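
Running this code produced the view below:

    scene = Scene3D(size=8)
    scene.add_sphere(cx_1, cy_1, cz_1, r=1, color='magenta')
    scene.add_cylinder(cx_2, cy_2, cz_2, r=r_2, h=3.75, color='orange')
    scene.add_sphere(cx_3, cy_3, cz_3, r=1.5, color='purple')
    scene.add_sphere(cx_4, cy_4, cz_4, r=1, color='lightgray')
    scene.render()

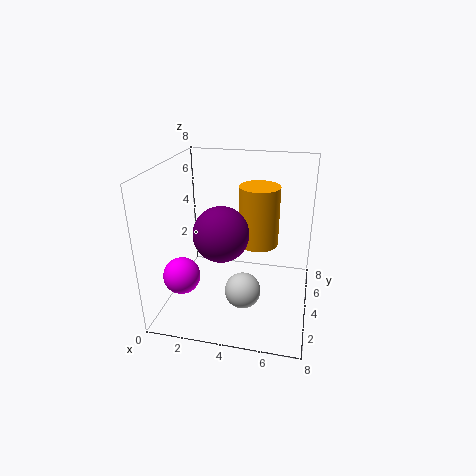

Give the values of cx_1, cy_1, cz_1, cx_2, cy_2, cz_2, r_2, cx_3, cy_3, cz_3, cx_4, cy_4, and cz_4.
cx_1 = 1.25
cy_1 = 2.25
cz_1 = 2.25
cx_2 = 4.75
cy_2 = 6.5
cz_2 = 2.5
r_2 = 1.25
cx_3 = 3.25
cy_3 = 3.25
cz_3 = 4.5
cx_4 = 4.5
cy_4 = 3
cz_4 = 1.25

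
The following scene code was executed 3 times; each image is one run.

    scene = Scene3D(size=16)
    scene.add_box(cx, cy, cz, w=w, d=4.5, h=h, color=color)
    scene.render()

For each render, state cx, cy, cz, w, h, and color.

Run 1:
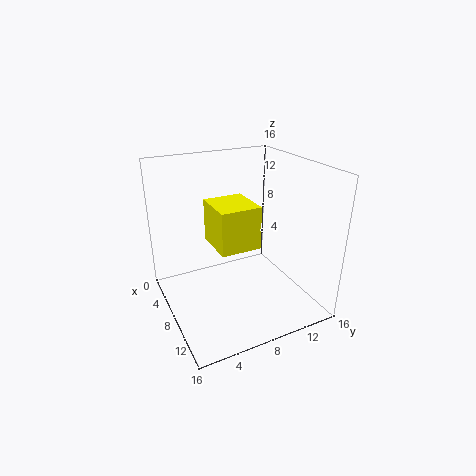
cx = 5, cy = 5.25, cz = 7.25, w = 5, h = 4.75, color = 'yellow'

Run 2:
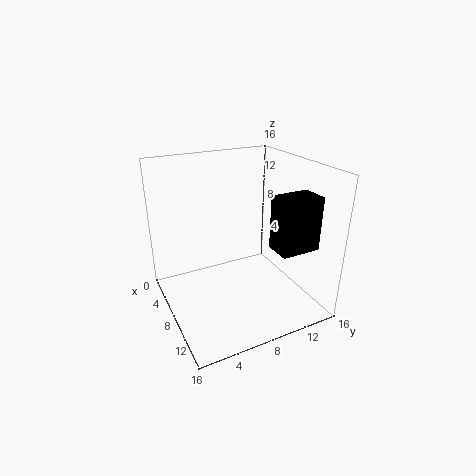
cx = 9.75, cy = 11, cz = 7, w = 3, h = 6, color = 'black'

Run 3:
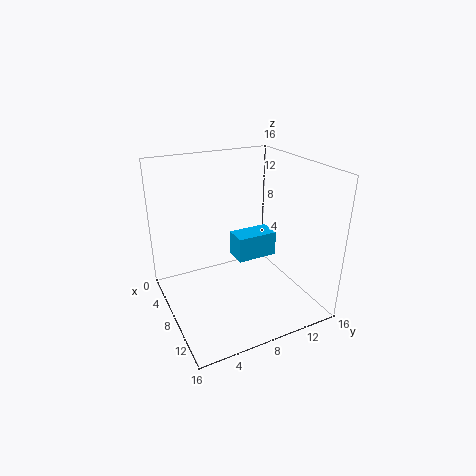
cx = 7, cy = 7.5, cz = 5.75, w = 2.5, h = 2.75, color = 'deepskyblue'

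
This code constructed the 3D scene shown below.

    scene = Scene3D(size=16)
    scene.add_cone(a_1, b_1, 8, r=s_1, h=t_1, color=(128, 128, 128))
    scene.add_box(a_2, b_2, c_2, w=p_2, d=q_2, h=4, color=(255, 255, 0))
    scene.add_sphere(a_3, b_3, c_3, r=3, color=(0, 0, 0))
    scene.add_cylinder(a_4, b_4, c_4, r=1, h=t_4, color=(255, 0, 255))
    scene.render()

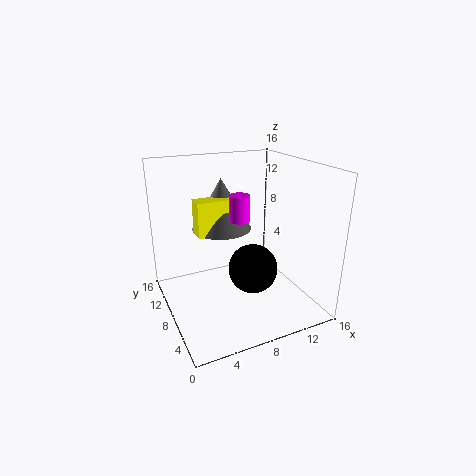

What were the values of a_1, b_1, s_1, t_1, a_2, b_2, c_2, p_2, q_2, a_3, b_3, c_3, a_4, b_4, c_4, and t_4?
a_1 = 7.5; b_1 = 11.5; s_1 = 3.5; t_1 = 6; a_2 = 4; b_2 = 9.5; c_2 = 8; p_2 = 4; q_2 = 2; a_3 = 10.5; b_3 = 9; c_3 = 3; a_4 = 6.5; b_4 = 4.5; c_4 = 11.5; t_4 = 2.5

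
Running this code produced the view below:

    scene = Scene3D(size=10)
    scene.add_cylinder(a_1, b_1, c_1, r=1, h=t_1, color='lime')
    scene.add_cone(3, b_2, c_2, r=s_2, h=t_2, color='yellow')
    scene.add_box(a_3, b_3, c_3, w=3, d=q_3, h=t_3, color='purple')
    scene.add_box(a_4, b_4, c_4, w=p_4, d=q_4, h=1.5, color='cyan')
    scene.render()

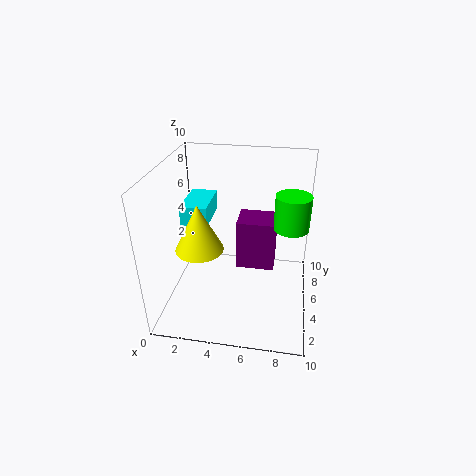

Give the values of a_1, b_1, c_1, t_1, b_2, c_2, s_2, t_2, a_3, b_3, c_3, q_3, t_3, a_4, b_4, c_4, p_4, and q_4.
a_1 = 8.5
b_1 = 2.5
c_1 = 7.5
t_1 = 2
b_2 = 2.5
c_2 = 5.5
s_2 = 1.5
t_2 = 3
a_3 = 4.5
b_3 = 7
c_3 = 1
q_3 = 2.5
t_3 = 4
a_4 = 0.5
b_4 = 6
c_4 = 5
p_4 = 2
q_4 = 3.5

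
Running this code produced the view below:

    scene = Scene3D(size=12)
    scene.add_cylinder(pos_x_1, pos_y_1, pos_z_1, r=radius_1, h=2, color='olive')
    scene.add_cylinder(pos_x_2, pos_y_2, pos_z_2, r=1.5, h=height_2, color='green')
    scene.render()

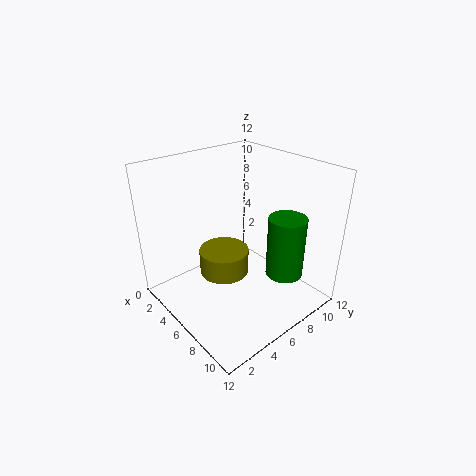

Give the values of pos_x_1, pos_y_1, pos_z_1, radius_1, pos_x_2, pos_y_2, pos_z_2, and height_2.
pos_x_1 = 6
pos_y_1 = 4.5
pos_z_1 = 3.5
radius_1 = 2
pos_x_2 = 9.5
pos_y_2 = 8
pos_z_2 = 3.5
height_2 = 5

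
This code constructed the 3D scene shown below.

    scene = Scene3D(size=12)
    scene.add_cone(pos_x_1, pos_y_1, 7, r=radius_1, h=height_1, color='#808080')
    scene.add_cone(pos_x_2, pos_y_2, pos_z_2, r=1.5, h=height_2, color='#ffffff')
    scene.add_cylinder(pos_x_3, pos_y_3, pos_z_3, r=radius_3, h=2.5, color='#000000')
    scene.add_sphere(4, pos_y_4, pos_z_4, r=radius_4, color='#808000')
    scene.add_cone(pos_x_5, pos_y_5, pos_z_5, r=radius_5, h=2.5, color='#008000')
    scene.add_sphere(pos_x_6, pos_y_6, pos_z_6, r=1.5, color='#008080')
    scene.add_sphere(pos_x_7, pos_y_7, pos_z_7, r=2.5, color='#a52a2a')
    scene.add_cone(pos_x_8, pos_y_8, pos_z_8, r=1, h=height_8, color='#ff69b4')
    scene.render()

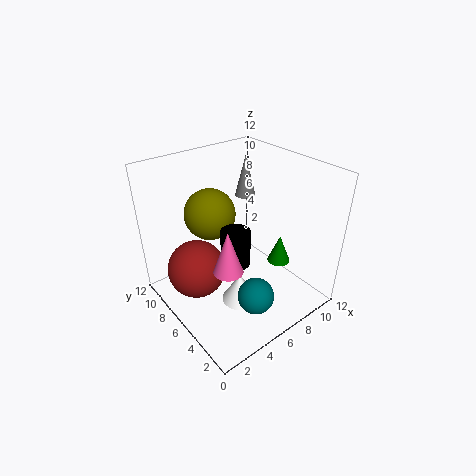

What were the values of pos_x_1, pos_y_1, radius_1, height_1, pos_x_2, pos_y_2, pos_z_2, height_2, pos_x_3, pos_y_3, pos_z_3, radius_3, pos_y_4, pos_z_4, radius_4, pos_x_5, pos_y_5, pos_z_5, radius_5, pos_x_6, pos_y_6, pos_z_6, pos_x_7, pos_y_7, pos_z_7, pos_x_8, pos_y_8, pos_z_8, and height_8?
pos_x_1 = 10.5, pos_y_1 = 10.5, radius_1 = 1, height_1 = 4, pos_x_2 = 5, pos_y_2 = 4.5, pos_z_2 = 1, height_2 = 2.5, pos_x_3 = 3, pos_y_3 = 2.5, pos_z_3 = 7, radius_3 = 1, pos_y_4 = 7, pos_z_4 = 8.5, radius_4 = 2, pos_x_5 = 9.5, pos_y_5 = 4.5, pos_z_5 = 3, radius_5 = 1, pos_x_6 = 5.5, pos_y_6 = 3, pos_z_6 = 2, pos_x_7 = 3, pos_y_7 = 8, pos_z_7 = 3, pos_x_8 = 2, pos_y_8 = 2, pos_z_8 = 7, height_8 = 3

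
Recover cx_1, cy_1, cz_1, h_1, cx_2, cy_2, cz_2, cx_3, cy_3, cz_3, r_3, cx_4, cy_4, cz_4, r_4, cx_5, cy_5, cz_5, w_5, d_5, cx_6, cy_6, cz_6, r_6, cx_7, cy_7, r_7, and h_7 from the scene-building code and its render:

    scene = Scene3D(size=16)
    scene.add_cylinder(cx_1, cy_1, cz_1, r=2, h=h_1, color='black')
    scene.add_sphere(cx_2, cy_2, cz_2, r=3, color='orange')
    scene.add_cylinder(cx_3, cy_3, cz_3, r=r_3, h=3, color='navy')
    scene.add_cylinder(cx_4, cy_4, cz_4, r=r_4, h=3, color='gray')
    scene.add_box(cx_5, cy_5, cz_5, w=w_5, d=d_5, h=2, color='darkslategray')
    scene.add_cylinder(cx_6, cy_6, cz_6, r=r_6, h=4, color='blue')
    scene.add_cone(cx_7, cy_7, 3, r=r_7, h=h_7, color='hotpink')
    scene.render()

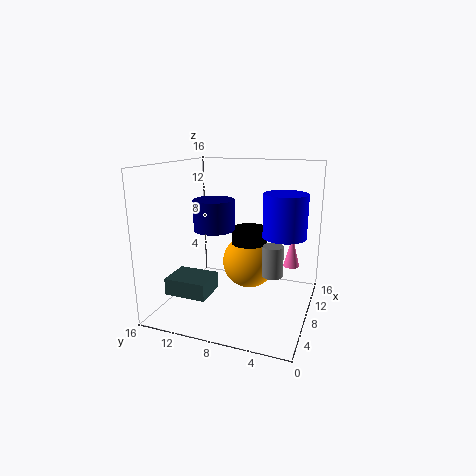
cx_1 = 9, cy_1 = 7, cz_1 = 5, h_1 = 4, cx_2 = 9, cy_2 = 7, cz_2 = 5, cx_3 = 4, cy_3 = 9, cz_3 = 10, r_3 = 2, cx_4 = 4, cy_4 = 3, cz_4 = 6, r_4 = 1, cx_5 = 5, cy_5 = 11, cz_5 = 1, w_5 = 4, d_5 = 5, cx_6 = 4, cy_6 = 2, cz_6 = 10, r_6 = 2, cx_7 = 14, cy_7 = 3, r_7 = 1, h_7 = 4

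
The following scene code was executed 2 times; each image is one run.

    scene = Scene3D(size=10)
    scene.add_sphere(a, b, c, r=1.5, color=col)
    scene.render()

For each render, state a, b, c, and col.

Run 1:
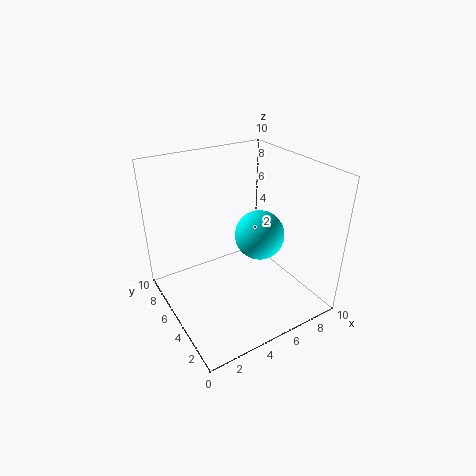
a = 5; b = 2.5; c = 6.5; col = 'cyan'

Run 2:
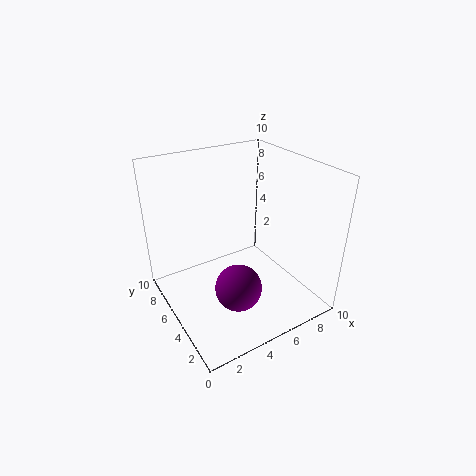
a = 3.5; b = 2.5; c = 3; col = 'purple'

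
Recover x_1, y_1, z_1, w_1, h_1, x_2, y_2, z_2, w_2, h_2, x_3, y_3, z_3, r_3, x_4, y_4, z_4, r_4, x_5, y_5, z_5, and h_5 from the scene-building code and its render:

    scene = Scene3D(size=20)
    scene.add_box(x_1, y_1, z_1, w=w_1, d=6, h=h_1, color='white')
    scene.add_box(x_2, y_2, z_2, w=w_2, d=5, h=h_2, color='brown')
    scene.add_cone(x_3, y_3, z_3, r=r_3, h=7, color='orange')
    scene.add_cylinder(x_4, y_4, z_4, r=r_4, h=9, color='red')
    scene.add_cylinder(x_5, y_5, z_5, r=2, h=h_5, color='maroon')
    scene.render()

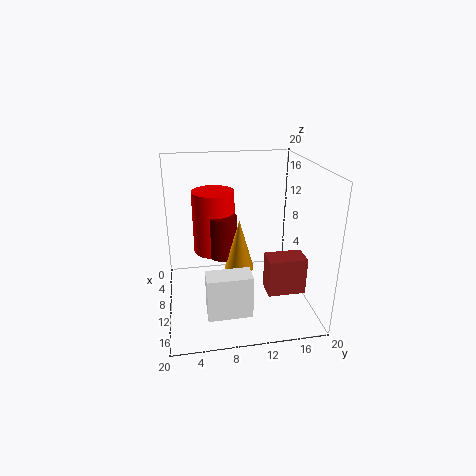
x_1 = 13
y_1 = 5
z_1 = 1
w_1 = 3
h_1 = 6
x_2 = 13
y_2 = 13
z_2 = 4
w_2 = 3
h_2 = 5
x_3 = 11
y_3 = 10
z_3 = 6
r_3 = 2
x_4 = 7
y_4 = 7
z_4 = 7
r_4 = 3
x_5 = 9
y_5 = 8
z_5 = 7
h_5 = 6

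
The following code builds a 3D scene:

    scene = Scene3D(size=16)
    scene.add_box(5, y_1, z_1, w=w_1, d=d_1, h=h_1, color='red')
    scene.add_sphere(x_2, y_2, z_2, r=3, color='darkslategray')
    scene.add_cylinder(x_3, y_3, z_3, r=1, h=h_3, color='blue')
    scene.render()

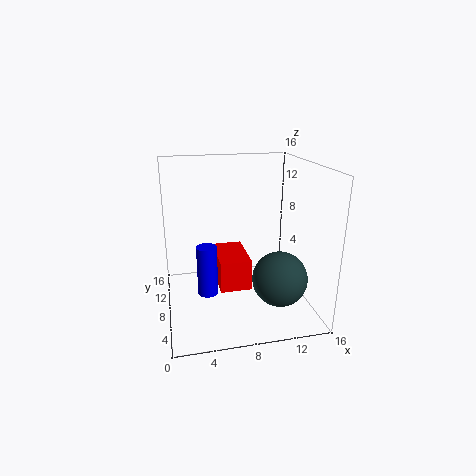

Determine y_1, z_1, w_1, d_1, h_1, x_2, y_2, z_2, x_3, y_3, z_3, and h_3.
y_1 = 2, z_1 = 5, w_1 = 3, d_1 = 5, h_1 = 3, x_2 = 12, y_2 = 5, z_2 = 4, x_3 = 4, y_3 = 4, z_3 = 4, h_3 = 5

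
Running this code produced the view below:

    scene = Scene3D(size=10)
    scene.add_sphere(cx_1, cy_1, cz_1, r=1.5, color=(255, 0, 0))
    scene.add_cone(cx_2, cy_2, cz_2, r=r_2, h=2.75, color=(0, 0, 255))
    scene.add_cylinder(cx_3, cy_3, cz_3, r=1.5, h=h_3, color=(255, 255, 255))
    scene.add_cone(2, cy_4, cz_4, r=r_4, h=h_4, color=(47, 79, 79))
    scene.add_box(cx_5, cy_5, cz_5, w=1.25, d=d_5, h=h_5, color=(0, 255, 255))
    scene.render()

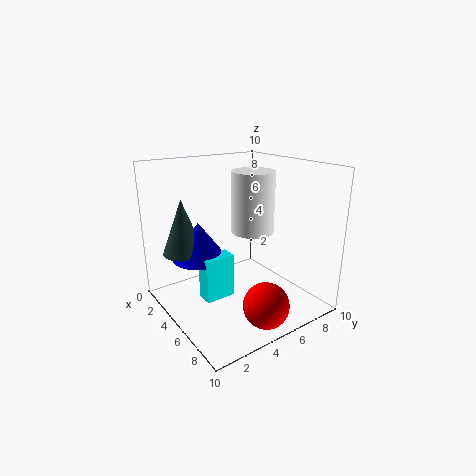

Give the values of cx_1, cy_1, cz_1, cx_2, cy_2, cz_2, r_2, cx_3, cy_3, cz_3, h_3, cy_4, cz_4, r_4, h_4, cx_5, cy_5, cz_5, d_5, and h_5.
cx_1 = 8.5
cy_1 = 4.75
cz_1 = 1.5
cx_2 = 2.5
cy_2 = 3.25
cz_2 = 3
r_2 = 2
cx_3 = 5
cy_3 = 6.25
cz_3 = 5.25
h_3 = 4.25
cy_4 = 2.25
cz_4 = 3.5
r_4 = 1.5
h_4 = 4
cx_5 = 3.25
cy_5 = 2.75
cz_5 = 0.25
d_5 = 2.25
h_5 = 3.25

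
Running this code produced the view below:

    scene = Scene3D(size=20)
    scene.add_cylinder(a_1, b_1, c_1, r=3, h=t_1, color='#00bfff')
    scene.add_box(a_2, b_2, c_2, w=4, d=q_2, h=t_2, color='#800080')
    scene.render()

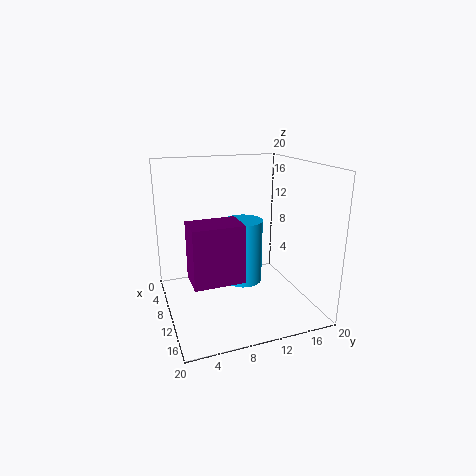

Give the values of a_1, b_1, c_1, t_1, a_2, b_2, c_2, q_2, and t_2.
a_1 = 5.5; b_1 = 12.5; c_1 = 1; t_1 = 10; a_2 = 14; b_2 = 2; c_2 = 7.5; q_2 = 6; t_2 = 7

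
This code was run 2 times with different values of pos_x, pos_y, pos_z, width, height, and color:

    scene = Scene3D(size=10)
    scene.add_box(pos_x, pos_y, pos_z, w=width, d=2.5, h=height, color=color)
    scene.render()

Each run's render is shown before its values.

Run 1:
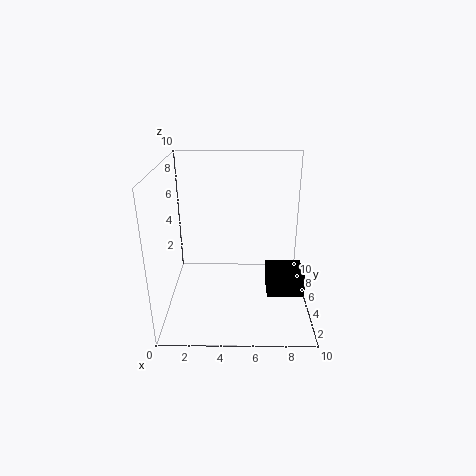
pos_x = 7, pos_y = 3, pos_z = 1.5, width = 2.5, height = 1.5, color = 'black'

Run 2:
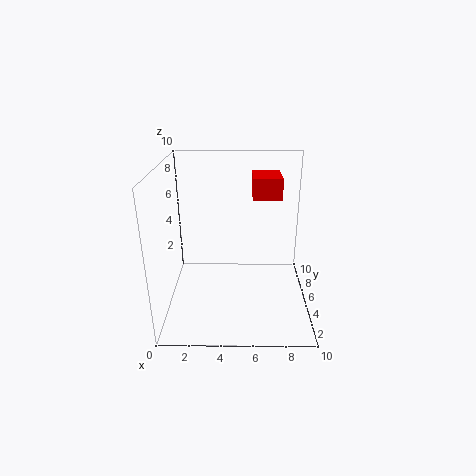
pos_x = 6, pos_y = 5.5, pos_z = 7.5, width = 2, height = 1.5, color = 'red'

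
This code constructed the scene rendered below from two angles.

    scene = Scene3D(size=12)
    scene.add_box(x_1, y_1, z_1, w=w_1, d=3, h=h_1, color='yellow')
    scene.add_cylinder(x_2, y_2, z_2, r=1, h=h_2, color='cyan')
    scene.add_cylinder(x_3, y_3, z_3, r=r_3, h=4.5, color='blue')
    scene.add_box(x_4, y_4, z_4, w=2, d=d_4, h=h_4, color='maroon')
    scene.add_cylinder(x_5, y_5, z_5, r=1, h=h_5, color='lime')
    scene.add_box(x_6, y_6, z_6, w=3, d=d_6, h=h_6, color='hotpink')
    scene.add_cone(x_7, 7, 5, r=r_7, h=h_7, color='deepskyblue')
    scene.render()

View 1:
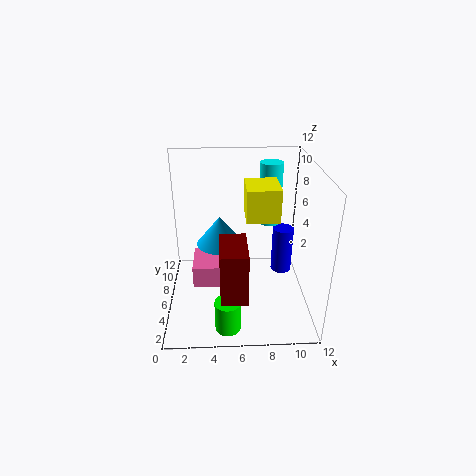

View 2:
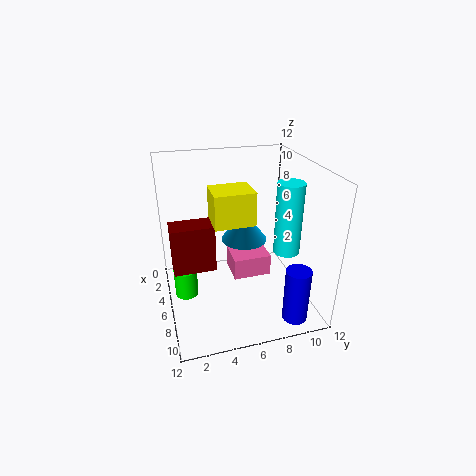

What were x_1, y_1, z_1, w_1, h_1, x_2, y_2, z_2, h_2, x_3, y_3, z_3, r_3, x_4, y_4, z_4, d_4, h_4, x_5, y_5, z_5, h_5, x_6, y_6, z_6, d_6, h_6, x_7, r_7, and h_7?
x_1 = 6.5
y_1 = 3.5
z_1 = 8.5
w_1 = 2.5
h_1 = 2.5
x_2 = 9
y_2 = 9
z_2 = 6
h_2 = 5.5
x_3 = 10.5
y_3 = 9.5
z_3 = 0.5
r_3 = 1
x_4 = 4.5
y_4 = 0.5
z_4 = 3.5
d_4 = 3.5
h_4 = 4
x_5 = 5
y_5 = 1.5
z_5 = 0.5
h_5 = 2.5
x_6 = 2
y_6 = 6
z_6 = 1
d_6 = 3.5
h_6 = 2
x_7 = 4.5
r_7 = 2
h_7 = 2.5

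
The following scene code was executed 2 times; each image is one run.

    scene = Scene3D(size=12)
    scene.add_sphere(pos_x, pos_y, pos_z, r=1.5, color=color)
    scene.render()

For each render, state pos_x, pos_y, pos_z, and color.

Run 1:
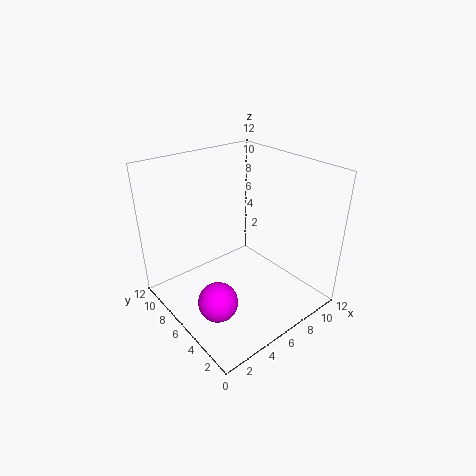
pos_x = 2
pos_y = 3.5
pos_z = 3
color = 'magenta'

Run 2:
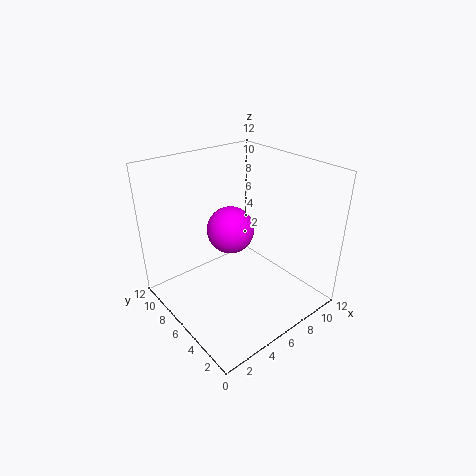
pos_x = 2.5
pos_y = 2.5
pos_z = 9.5
color = 'magenta'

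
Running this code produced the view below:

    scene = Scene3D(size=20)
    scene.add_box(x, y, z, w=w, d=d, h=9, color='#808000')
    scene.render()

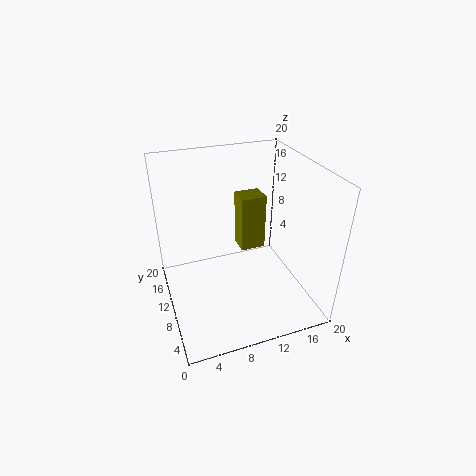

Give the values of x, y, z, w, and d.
x = 12.5, y = 15, z = 4, w = 4, d = 3.5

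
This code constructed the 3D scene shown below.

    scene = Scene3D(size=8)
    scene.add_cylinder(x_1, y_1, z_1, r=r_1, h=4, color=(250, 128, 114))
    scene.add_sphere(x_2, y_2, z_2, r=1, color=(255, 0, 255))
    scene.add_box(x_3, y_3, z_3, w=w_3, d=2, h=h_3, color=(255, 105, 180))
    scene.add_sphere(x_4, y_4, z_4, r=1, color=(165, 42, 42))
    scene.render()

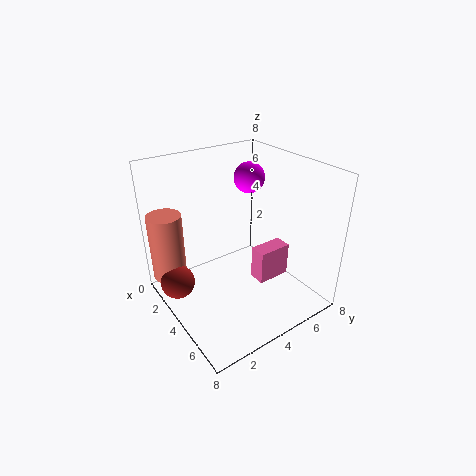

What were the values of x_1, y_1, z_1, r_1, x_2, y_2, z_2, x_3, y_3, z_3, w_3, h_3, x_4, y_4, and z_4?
x_1 = 1; y_1 = 1; z_1 = 1; r_1 = 1; x_2 = 1; y_2 = 7; z_2 = 6; x_3 = 4; y_3 = 5; z_3 = 1; w_3 = 1; h_3 = 2; x_4 = 2; y_4 = 1; z_4 = 1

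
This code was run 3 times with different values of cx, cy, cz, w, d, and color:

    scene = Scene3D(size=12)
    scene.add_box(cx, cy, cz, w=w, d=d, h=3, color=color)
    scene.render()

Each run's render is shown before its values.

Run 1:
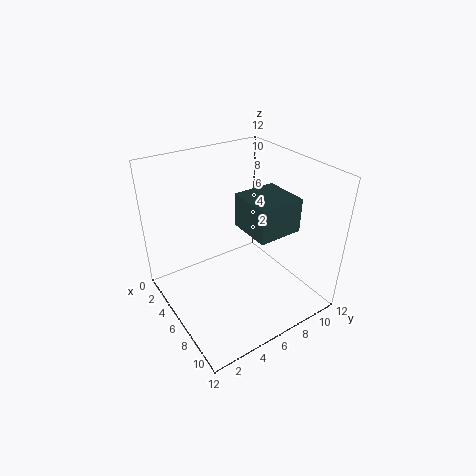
cx = 4; cy = 7; cz = 6; w = 4; d = 4; color = 'darkslategray'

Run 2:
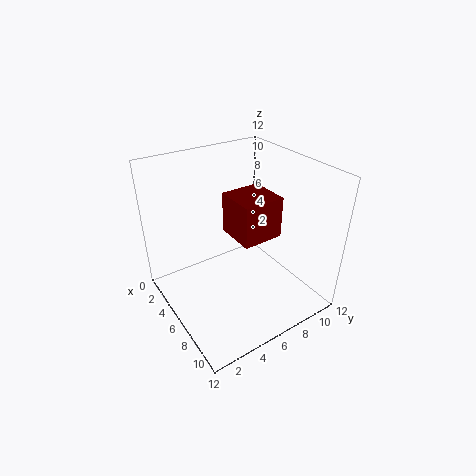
cx = 7; cy = 4; cz = 8; w = 3; d = 3; color = 'maroon'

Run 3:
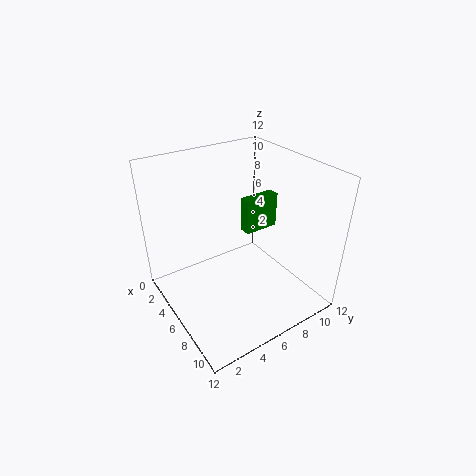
cx = 5; cy = 7; cz = 6; w = 1; d = 3; color = 'green'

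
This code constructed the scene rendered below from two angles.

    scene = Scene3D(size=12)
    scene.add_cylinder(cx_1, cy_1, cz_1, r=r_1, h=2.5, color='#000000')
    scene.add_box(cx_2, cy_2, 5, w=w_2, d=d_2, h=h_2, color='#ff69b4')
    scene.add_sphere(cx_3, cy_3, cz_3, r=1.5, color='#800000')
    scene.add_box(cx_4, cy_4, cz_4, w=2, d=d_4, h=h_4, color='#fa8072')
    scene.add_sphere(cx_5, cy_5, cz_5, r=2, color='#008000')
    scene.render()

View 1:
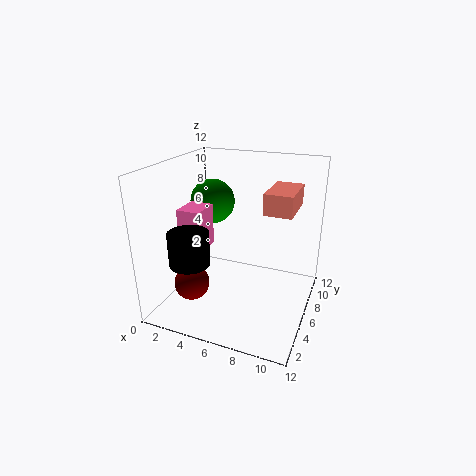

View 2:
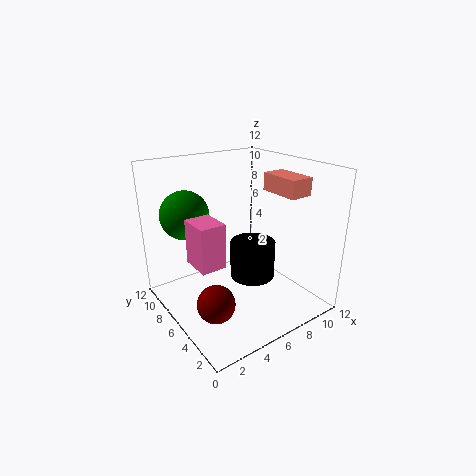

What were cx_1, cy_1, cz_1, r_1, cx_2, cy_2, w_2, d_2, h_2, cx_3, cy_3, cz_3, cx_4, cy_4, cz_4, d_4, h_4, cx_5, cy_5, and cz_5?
cx_1 = 4, cy_1 = 1.5, cz_1 = 5.5, r_1 = 1.5, cx_2 = 1.5, cy_2 = 4, w_2 = 2, d_2 = 2.5, h_2 = 3.5, cx_3 = 2.5, cy_3 = 4, cz_3 = 2, cx_4 = 9, cy_4 = 3, cz_4 = 9.5, d_4 = 3.5, h_4 = 1.5, cx_5 = 2.5, cy_5 = 8.5, cz_5 = 8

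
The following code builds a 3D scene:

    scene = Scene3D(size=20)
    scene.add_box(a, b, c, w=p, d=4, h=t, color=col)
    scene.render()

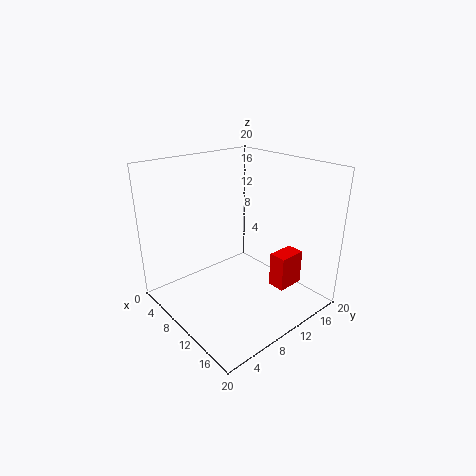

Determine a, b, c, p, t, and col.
a = 13, b = 13.5, c = 2.5, p = 2.5, t = 5, col = 'red'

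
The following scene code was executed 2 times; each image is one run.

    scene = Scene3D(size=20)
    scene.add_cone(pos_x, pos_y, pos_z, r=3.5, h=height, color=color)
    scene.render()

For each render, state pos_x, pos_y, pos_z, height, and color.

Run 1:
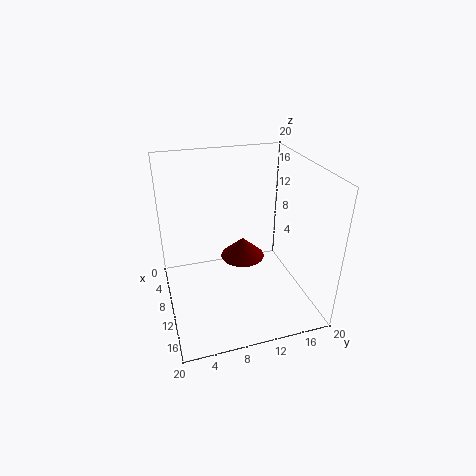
pos_x = 4.5, pos_y = 12.5, pos_z = 3.25, height = 3.25, color = 'maroon'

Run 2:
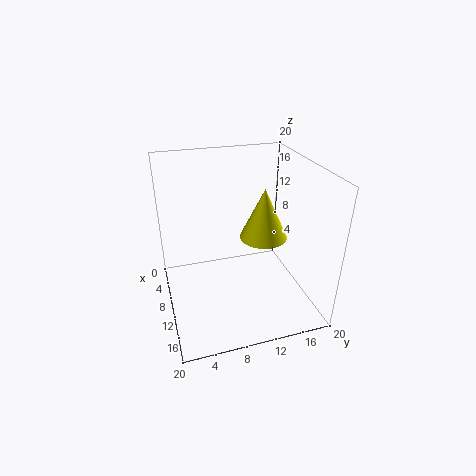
pos_x = 8.25, pos_y = 14.5, pos_z = 8.5, height = 7.5, color = 'yellow'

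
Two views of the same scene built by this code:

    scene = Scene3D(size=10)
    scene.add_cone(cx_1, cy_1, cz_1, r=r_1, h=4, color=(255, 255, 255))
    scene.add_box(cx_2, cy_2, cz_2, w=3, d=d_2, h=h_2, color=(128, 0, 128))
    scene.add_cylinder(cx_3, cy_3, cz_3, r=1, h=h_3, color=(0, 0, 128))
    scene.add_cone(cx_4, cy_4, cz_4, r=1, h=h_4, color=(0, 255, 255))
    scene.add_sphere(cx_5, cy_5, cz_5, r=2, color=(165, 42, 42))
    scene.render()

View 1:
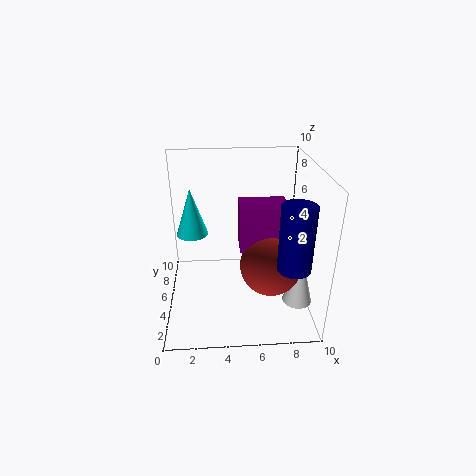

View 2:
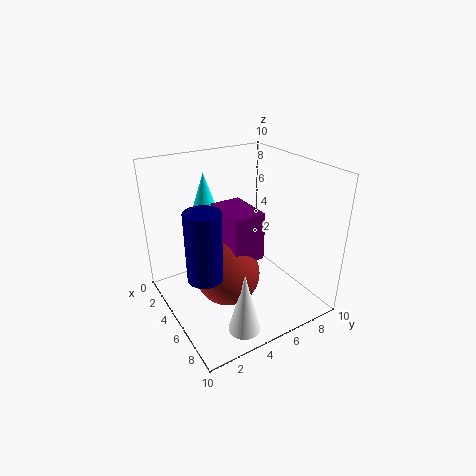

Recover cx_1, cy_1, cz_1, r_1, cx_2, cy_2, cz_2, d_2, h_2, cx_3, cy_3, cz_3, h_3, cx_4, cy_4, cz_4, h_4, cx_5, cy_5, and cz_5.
cx_1 = 9; cy_1 = 3; cz_1 = 1; r_1 = 1; cx_2 = 5; cy_2 = 3; cz_2 = 5; d_2 = 2; h_2 = 3; cx_3 = 8; cy_3 = 1; cz_3 = 5; h_3 = 4; cx_4 = 2; cy_4 = 4; cz_4 = 6; h_4 = 3; cx_5 = 7; cy_5 = 3; cz_5 = 4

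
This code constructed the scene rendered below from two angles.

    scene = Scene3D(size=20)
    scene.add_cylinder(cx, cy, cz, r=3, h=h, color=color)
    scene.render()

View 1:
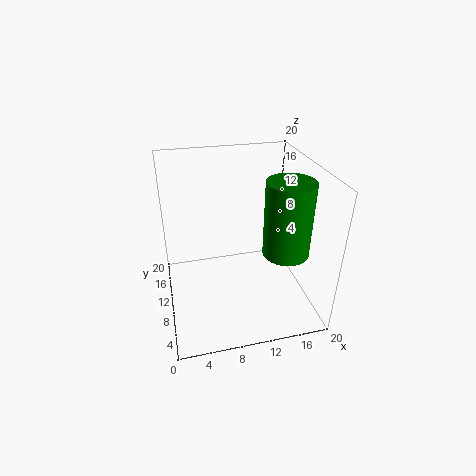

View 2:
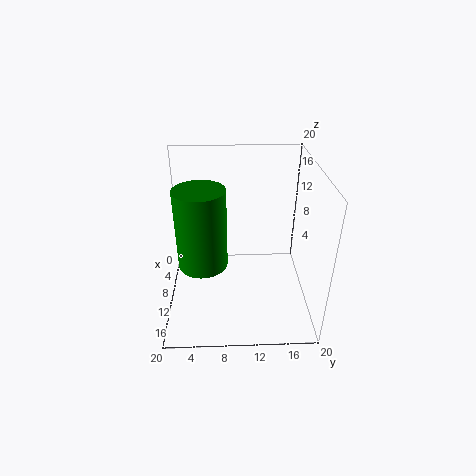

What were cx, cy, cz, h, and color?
cx = 15.25; cy = 5.5; cz = 9.75; h = 9.75; color = 'green'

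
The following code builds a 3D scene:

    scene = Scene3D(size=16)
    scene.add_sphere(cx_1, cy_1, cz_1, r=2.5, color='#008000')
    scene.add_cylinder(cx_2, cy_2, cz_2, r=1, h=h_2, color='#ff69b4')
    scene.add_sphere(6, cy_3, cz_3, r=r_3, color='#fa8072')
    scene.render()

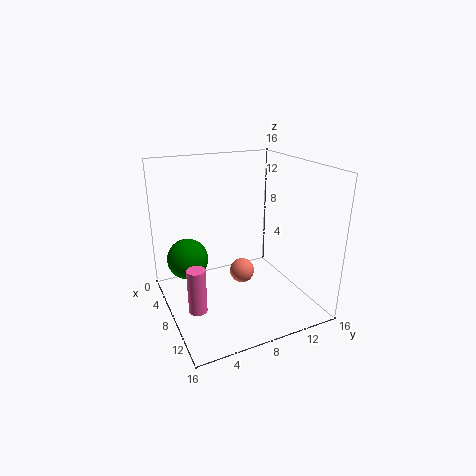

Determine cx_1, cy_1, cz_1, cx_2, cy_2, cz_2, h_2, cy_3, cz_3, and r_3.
cx_1 = 3
cy_1 = 3.5
cz_1 = 4
cx_2 = 9.5
cy_2 = 2.5
cz_2 = 1
h_2 = 5
cy_3 = 9.5
cz_3 = 2.5
r_3 = 1.5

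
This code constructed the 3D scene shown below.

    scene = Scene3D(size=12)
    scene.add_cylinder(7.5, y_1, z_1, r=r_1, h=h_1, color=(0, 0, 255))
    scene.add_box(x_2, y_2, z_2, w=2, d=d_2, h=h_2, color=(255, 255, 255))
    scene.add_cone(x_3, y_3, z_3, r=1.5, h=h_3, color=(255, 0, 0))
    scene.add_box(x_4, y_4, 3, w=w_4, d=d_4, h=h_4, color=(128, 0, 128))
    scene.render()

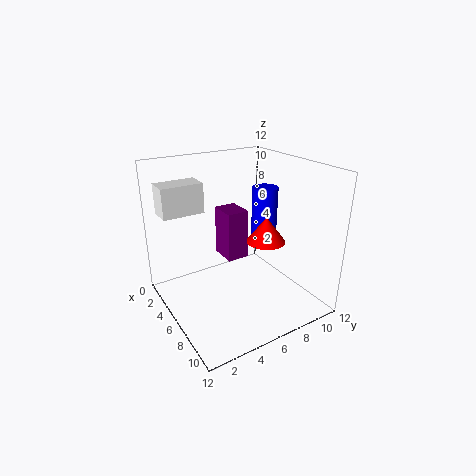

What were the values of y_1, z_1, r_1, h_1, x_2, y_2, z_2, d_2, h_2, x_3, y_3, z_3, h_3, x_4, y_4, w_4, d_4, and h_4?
y_1 = 7.5, z_1 = 6, r_1 = 1, h_1 = 4.5, x_2 = 2, y_2 = 0.5, z_2 = 8, d_2 = 3.5, h_2 = 2.5, x_3 = 8.5, y_3 = 7, z_3 = 6.5, h_3 = 2, x_4 = 2, y_4 = 6, w_4 = 2.5, d_4 = 2, h_4 = 4.5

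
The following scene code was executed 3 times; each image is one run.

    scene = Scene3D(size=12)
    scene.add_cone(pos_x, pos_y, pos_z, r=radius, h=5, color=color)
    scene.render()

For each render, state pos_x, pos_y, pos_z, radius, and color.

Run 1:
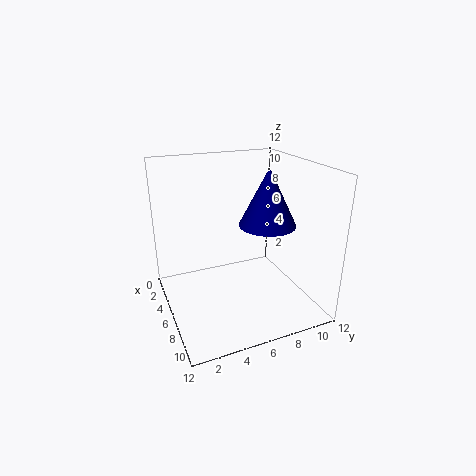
pos_x = 5.5
pos_y = 9
pos_z = 6.5
radius = 2.5
color = 'navy'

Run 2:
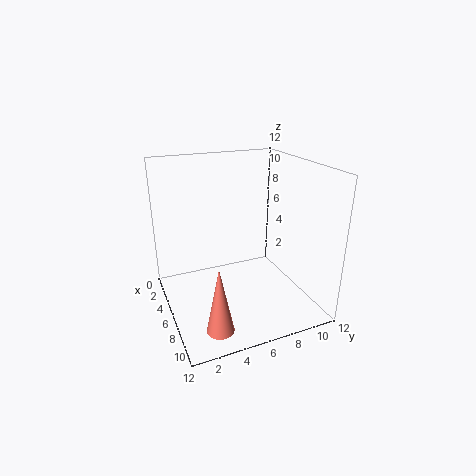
pos_x = 11
pos_y = 2.5
pos_z = 1.5
radius = 1
color = 'salmon'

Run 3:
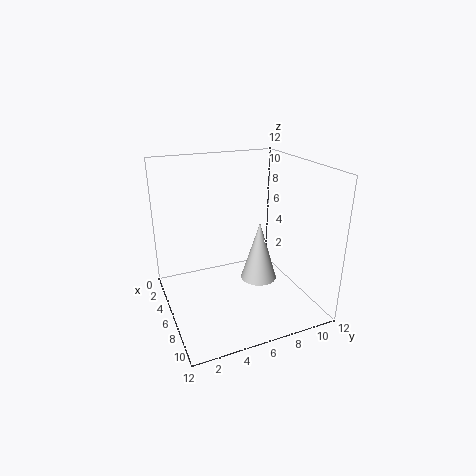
pos_x = 7
pos_y = 7.5
pos_z = 2.5
radius = 1.5
color = 'lightgray'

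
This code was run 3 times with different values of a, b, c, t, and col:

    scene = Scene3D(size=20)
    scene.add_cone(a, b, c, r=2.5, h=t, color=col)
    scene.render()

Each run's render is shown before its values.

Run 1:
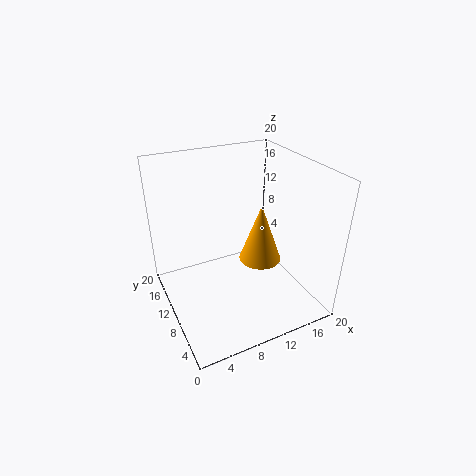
a = 10; b = 4; c = 10.5; t = 7; col = 'orange'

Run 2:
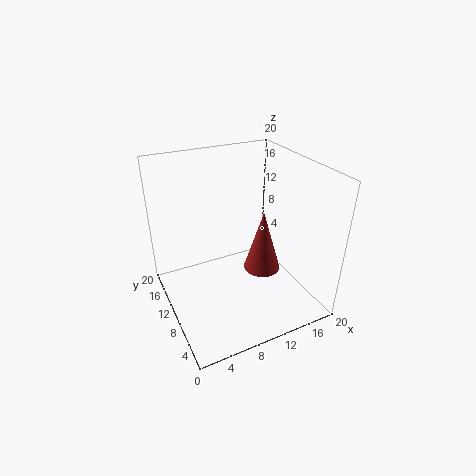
a = 12.5; b = 7.5; c = 6; t = 8.5; col = 'brown'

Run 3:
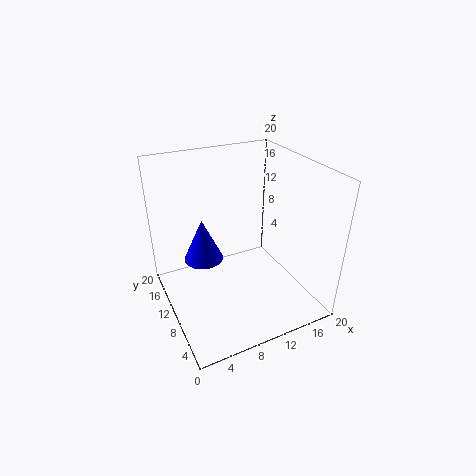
a = 4.5; b = 9; c = 9; t = 5.5; col = 'blue'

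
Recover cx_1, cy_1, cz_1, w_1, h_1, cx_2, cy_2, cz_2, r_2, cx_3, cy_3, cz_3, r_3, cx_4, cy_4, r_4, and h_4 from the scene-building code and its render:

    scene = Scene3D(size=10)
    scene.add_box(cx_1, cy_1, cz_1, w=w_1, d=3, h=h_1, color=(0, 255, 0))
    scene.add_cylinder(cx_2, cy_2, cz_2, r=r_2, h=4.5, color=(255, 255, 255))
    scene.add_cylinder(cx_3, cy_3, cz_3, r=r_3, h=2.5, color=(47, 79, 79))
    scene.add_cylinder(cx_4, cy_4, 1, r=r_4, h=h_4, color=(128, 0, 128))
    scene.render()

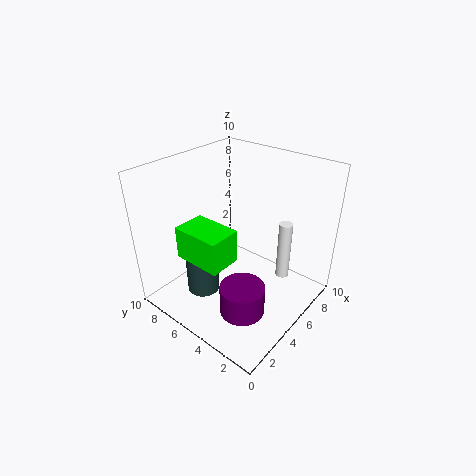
cx_1 = 0.5; cy_1 = 3; cz_1 = 5.5; w_1 = 2; h_1 = 2; cx_2 = 8; cy_2 = 3; cz_2 = 1; r_2 = 0.5; cx_3 = 1.5; cy_3 = 5; cz_3 = 3; r_3 = 1; cx_4 = 3; cy_4 = 3; r_4 = 1.5; h_4 = 2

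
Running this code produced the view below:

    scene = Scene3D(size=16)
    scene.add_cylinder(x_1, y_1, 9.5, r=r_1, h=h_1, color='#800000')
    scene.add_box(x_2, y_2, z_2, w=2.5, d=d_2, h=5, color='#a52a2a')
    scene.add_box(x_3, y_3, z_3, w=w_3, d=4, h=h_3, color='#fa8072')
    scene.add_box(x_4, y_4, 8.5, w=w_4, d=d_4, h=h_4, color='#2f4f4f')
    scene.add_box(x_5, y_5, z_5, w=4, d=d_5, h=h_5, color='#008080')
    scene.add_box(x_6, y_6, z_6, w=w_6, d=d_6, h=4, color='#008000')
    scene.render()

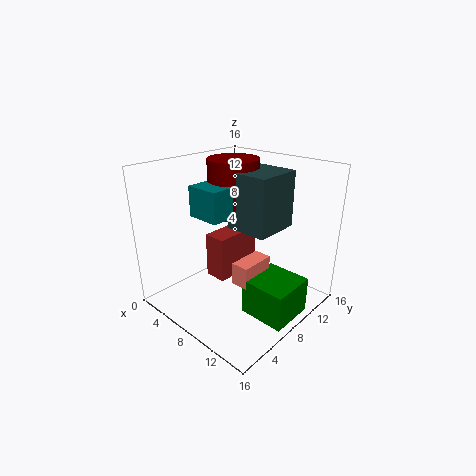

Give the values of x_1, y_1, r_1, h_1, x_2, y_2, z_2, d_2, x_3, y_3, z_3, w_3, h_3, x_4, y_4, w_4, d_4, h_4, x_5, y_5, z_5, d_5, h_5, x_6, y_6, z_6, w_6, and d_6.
x_1 = 5, y_1 = 10.5, r_1 = 3, h_1 = 6.5, x_2 = 5.5, y_2 = 5.5, z_2 = 3.5, d_2 = 5.5, x_3 = 9, y_3 = 6, z_3 = 3.5, w_3 = 2, h_3 = 2.5, x_4 = 6, y_4 = 8.5, w_4 = 5, d_4 = 5.5, h_4 = 6.5, x_5 = 3, y_5 = 5.5, z_5 = 10, d_5 = 5, h_5 = 3.5, x_6 = 10.5, y_6 = 6, z_6 = 0.5, w_6 = 5, d_6 = 5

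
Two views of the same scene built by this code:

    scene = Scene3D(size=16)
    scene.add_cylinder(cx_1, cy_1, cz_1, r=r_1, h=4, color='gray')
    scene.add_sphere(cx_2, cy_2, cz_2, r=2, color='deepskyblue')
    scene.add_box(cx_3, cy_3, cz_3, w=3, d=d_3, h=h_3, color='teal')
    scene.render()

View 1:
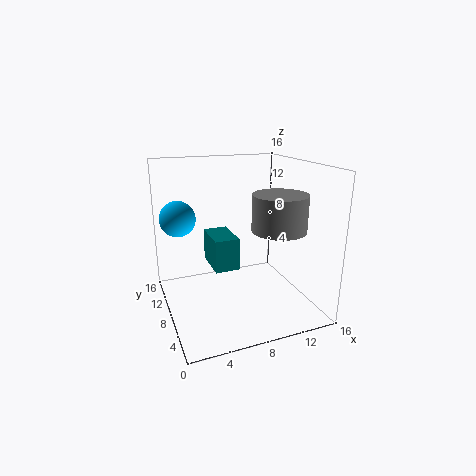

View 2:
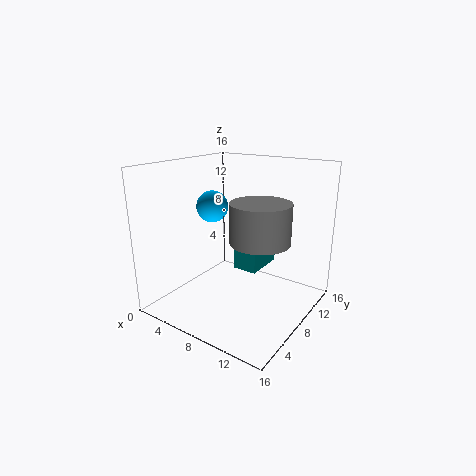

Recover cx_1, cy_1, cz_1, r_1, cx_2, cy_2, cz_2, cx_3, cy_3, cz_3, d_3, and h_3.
cx_1 = 12, cy_1 = 6, cz_1 = 9, r_1 = 3, cx_2 = 2, cy_2 = 11, cz_2 = 10, cx_3 = 6, cy_3 = 10, cz_3 = 3, d_3 = 5, h_3 = 4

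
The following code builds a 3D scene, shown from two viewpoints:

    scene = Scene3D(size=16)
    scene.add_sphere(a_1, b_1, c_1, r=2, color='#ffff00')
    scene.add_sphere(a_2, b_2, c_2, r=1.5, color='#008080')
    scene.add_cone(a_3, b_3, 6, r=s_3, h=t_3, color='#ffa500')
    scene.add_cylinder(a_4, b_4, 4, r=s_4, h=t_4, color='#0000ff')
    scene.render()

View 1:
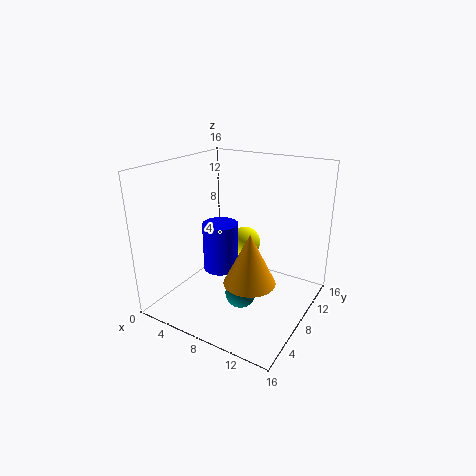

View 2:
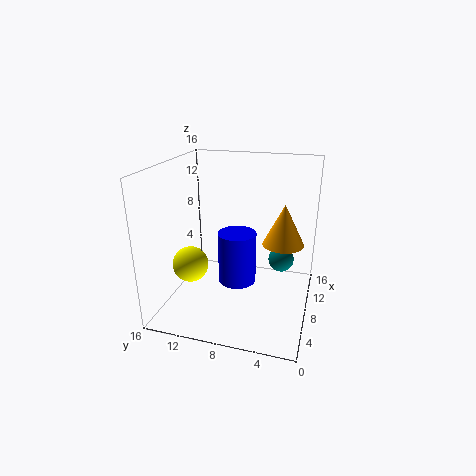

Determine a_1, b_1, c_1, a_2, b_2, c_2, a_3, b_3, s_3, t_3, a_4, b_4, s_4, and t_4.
a_1 = 6; b_1 = 13; c_1 = 5; a_2 = 11; b_2 = 3.5; c_2 = 4.5; a_3 = 12; b_3 = 3.5; s_3 = 2.5; t_3 = 5; a_4 = 6; b_4 = 7.5; s_4 = 2; t_4 = 5.5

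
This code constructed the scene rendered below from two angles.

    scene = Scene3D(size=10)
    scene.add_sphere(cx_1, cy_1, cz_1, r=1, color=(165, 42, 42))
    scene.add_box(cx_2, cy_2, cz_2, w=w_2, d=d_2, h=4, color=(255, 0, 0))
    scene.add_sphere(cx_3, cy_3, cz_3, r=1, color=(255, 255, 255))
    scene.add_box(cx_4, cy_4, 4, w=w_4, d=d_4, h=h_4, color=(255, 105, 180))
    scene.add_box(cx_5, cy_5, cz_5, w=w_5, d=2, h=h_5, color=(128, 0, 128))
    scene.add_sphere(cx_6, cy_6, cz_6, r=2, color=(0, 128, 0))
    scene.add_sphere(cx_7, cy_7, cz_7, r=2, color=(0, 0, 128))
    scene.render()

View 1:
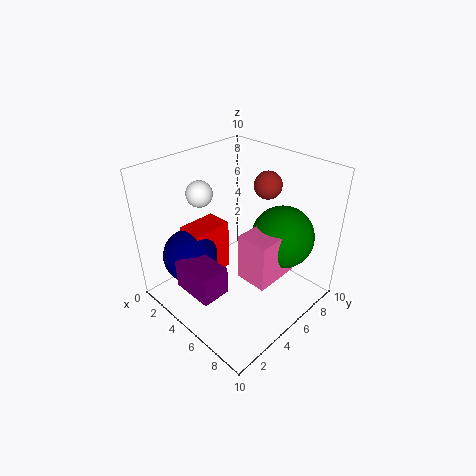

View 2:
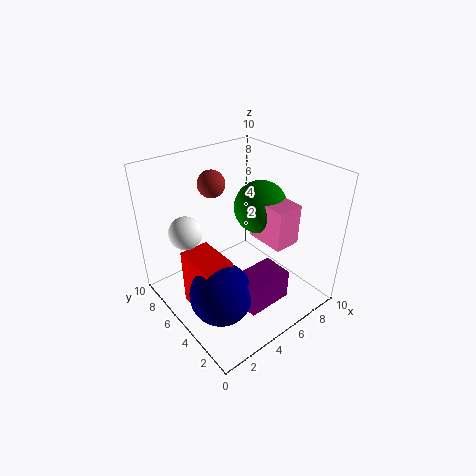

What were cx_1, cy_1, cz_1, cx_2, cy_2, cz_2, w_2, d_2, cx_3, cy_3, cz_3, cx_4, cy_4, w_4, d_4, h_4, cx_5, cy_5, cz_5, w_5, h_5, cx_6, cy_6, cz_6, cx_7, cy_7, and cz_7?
cx_1 = 5, cy_1 = 8, cz_1 = 8, cx_2 = 1, cy_2 = 3, cz_2 = 1, w_2 = 2, d_2 = 3, cx_3 = 1, cy_3 = 5, cz_3 = 7, cx_4 = 7, cy_4 = 3, w_4 = 2, d_4 = 3, h_4 = 3, cx_5 = 3, cy_5 = 1, cz_5 = 2, w_5 = 3, h_5 = 2, cx_6 = 8, cy_6 = 6, cz_6 = 6, cx_7 = 2, cy_7 = 3, cz_7 = 3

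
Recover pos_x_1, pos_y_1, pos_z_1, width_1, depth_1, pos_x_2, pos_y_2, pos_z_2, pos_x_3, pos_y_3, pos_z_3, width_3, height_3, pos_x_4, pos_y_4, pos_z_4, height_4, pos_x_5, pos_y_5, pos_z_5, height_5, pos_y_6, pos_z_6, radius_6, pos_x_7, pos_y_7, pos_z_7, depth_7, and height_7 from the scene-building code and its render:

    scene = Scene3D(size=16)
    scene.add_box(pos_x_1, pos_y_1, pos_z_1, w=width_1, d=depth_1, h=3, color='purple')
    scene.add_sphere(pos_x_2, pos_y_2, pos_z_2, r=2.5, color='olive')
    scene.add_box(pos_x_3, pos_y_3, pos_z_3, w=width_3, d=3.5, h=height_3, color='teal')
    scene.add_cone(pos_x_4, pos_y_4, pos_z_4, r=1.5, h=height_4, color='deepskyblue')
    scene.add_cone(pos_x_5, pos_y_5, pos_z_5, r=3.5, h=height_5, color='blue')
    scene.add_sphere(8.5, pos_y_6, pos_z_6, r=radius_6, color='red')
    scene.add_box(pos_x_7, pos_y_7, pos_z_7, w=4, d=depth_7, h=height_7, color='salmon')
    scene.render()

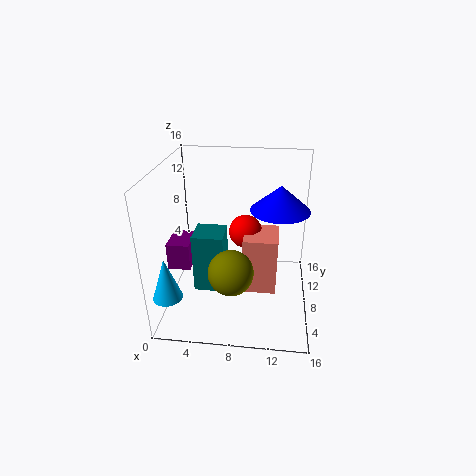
pos_x_1 = 0.5
pos_y_1 = 5.5
pos_z_1 = 5
width_1 = 2.5
depth_1 = 3.5
pos_x_2 = 7.5
pos_y_2 = 5.5
pos_z_2 = 5
pos_x_3 = 3
pos_y_3 = 6.5
pos_z_3 = 1.5
width_3 = 3.5
height_3 = 7
pos_x_4 = 1.5
pos_y_4 = 2
pos_z_4 = 4
height_4 = 4.5
pos_x_5 = 12.5
pos_y_5 = 11.5
pos_z_5 = 10
height_5 = 3
pos_y_6 = 11.5
pos_z_6 = 7
radius_6 = 2
pos_x_7 = 8.5
pos_y_7 = 8
pos_z_7 = 0.5
depth_7 = 4.5
height_7 = 7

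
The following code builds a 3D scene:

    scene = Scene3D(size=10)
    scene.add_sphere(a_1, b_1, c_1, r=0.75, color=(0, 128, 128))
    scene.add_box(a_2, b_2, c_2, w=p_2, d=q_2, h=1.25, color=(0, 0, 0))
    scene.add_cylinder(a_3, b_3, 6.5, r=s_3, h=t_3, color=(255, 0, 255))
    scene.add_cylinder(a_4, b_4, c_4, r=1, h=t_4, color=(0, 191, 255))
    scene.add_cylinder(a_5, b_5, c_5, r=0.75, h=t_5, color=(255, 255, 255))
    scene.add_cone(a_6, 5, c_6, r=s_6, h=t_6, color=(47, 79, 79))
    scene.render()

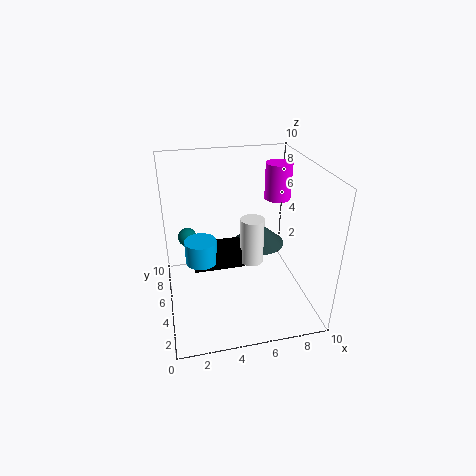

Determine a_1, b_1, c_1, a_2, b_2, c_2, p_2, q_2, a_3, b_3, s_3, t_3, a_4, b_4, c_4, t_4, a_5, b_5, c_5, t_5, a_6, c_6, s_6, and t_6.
a_1 = 1.75, b_1 = 9, c_1 = 3.25, a_2 = 1.75, b_2 = 3, c_2 = 4, p_2 = 3.25, q_2 = 1.75, a_3 = 8.75, b_3 = 7.75, s_3 = 1, t_3 = 2.75, a_4 = 2.25, b_4 = 3.5, c_4 = 4.5, t_4 = 1.5, a_5 = 5.5, b_5 = 3.25, c_5 = 4.25, t_5 = 3, a_6 = 6.5, c_6 = 4.5, s_6 = 1.75, t_6 = 1.5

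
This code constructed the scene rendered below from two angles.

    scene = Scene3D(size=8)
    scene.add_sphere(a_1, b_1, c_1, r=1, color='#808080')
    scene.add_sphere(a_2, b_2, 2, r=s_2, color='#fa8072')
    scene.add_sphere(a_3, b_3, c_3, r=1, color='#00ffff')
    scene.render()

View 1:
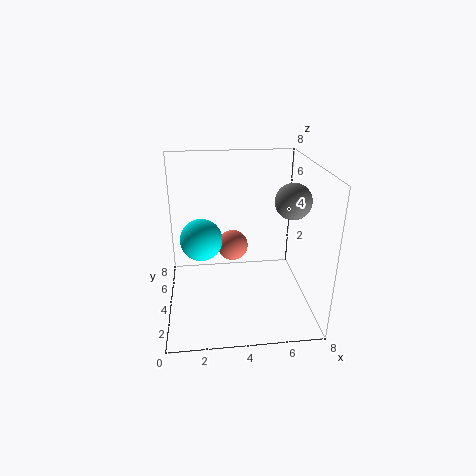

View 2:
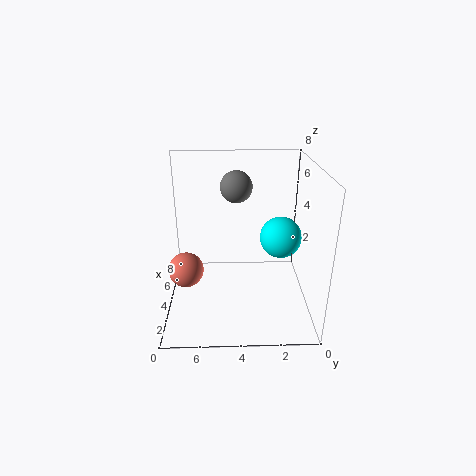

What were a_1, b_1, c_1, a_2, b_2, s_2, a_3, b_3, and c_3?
a_1 = 7; b_1 = 4; c_1 = 6; a_2 = 4; b_2 = 7; s_2 = 1; a_3 = 2; b_3 = 2; c_3 = 5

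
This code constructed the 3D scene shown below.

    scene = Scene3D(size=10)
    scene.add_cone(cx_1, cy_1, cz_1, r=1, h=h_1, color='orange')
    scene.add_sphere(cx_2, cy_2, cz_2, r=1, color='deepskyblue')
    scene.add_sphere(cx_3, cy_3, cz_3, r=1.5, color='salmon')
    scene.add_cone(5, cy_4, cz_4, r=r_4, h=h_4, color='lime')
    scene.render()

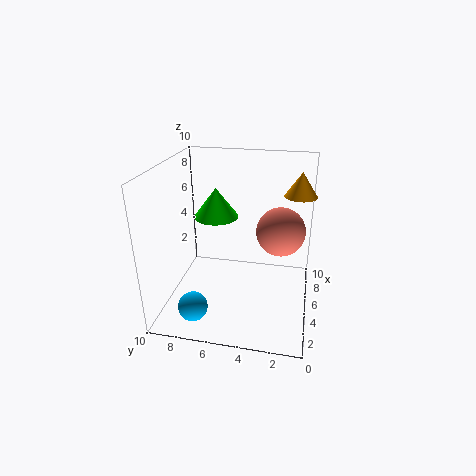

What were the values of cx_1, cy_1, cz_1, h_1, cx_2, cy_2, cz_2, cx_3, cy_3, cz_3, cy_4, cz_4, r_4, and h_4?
cx_1 = 4.5; cy_1 = 1; cz_1 = 8.5; h_1 = 1.5; cx_2 = 2; cy_2 = 7.5; cz_2 = 1; cx_3 = 3.5; cy_3 = 2; cz_3 = 6.5; cy_4 = 6.5; cz_4 = 6.5; r_4 = 1.5; h_4 = 2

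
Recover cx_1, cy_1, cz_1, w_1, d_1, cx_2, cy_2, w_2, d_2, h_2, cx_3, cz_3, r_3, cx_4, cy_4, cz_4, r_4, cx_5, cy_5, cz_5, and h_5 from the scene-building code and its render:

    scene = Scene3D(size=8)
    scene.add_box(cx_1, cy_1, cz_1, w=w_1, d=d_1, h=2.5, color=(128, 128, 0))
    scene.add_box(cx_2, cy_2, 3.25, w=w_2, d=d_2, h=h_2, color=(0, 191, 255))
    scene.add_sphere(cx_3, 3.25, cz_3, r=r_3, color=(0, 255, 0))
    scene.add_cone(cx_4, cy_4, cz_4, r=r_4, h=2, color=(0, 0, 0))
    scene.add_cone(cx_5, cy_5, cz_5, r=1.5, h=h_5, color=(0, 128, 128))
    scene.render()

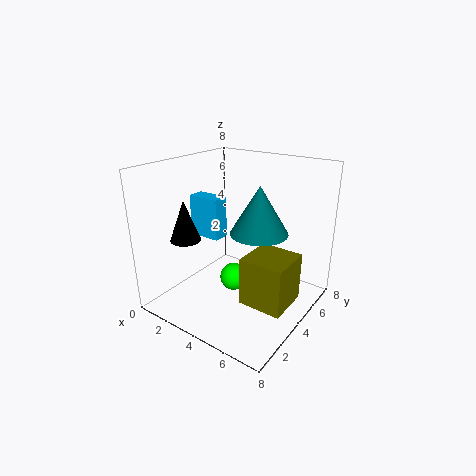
cx_1 = 5.5, cy_1 = 2, cz_1 = 1.5, w_1 = 2.25, d_1 = 2.25, cx_2 = 0.25, cy_2 = 4.25, w_2 = 2, d_2 = 1, h_2 = 2.5, cx_3 = 4.25, cz_3 = 2, r_3 = 0.75, cx_4 = 3, cy_4 = 1, cz_4 = 4.75, r_4 = 0.75, cx_5 = 5.5, cy_5 = 3.75, cz_5 = 4.75, h_5 = 2.5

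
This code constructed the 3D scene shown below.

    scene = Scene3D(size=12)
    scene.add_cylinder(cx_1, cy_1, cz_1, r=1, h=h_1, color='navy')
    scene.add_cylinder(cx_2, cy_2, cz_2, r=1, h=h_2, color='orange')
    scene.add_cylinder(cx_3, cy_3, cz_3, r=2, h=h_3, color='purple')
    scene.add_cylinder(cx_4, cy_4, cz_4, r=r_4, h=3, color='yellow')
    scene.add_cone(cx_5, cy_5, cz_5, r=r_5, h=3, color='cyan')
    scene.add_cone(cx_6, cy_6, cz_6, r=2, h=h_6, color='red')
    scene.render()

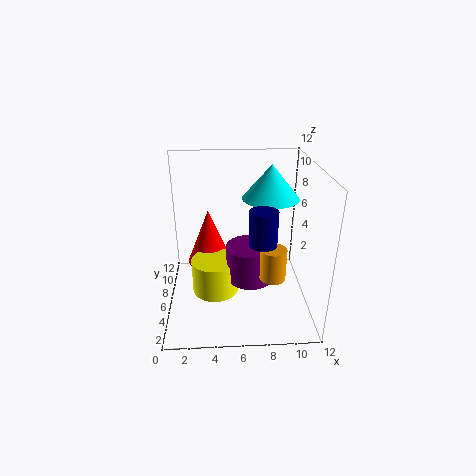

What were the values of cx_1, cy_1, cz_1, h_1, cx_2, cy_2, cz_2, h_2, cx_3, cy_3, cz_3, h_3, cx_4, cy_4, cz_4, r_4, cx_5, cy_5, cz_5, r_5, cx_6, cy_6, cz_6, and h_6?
cx_1 = 7.5, cy_1 = 2, cz_1 = 7.5, h_1 = 2.5, cx_2 = 8.5, cy_2 = 3, cz_2 = 4, h_2 = 2.5, cx_3 = 7, cy_3 = 5.5, cz_3 = 2.5, h_3 = 3, cx_4 = 4, cy_4 = 6, cz_4 = 1, r_4 = 2, cx_5 = 9, cy_5 = 8.5, cz_5 = 8.5, r_5 = 2.5, cx_6 = 3.5, cy_6 = 8.5, cz_6 = 2.5, h_6 = 5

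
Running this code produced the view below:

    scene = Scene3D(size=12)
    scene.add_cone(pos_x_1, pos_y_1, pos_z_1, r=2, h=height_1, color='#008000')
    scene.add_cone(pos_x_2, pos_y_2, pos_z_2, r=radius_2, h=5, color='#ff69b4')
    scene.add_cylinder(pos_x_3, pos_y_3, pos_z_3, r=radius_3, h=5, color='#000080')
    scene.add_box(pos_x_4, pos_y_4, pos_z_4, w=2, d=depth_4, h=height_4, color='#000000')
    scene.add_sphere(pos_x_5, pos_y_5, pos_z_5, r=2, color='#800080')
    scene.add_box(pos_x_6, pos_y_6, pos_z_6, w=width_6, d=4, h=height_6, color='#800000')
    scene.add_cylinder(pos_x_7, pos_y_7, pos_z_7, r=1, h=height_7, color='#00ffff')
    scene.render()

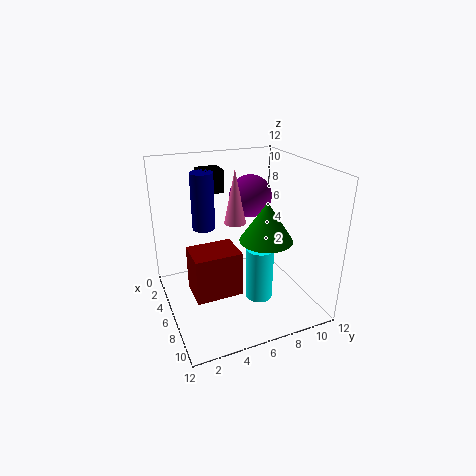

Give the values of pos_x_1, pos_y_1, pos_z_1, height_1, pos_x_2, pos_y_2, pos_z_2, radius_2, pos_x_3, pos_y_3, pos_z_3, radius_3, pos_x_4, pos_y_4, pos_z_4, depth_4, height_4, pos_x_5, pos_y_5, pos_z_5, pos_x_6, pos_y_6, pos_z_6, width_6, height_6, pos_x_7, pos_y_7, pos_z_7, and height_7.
pos_x_1 = 9, pos_y_1 = 7, pos_z_1 = 7, height_1 = 3, pos_x_2 = 3, pos_y_2 = 7, pos_z_2 = 6, radius_2 = 1, pos_x_3 = 3, pos_y_3 = 4, pos_z_3 = 6, radius_3 = 1, pos_x_4 = 1, pos_y_4 = 4, pos_z_4 = 9, depth_4 = 2, height_4 = 2, pos_x_5 = 2, pos_y_5 = 9, pos_z_5 = 8, pos_x_6 = 4, pos_y_6 = 2, pos_z_6 = 1, width_6 = 3, height_6 = 4, pos_x_7 = 10, pos_y_7 = 6, pos_z_7 = 3, height_7 = 4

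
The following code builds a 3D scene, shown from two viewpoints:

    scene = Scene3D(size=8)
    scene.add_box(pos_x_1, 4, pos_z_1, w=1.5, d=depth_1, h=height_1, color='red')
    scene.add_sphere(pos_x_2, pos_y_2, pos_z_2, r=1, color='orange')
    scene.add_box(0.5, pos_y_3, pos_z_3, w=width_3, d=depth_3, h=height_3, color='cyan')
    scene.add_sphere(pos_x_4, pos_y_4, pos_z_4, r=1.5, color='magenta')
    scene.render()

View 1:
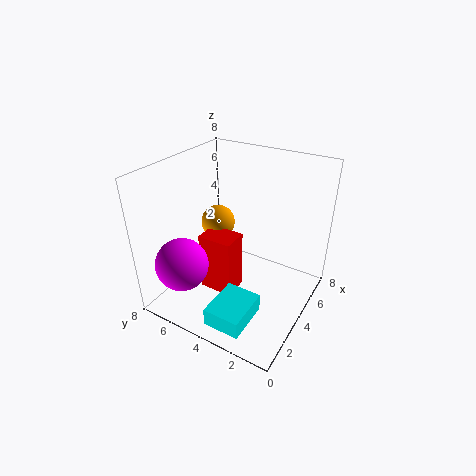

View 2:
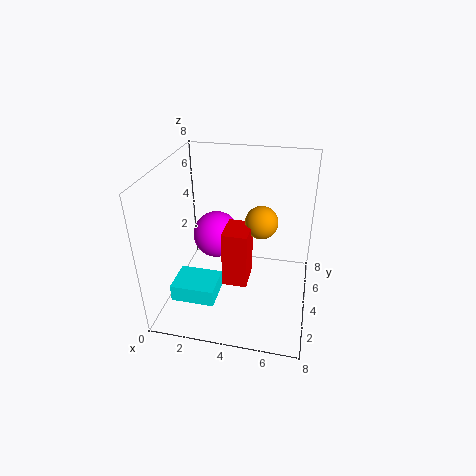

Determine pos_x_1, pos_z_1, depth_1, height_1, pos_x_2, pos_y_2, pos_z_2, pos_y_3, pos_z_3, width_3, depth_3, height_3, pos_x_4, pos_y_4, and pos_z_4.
pos_x_1 = 3, pos_z_1 = 0.5, depth_1 = 2, height_1 = 3.5, pos_x_2 = 5, pos_y_2 = 6, pos_z_2 = 4, pos_y_3 = 2, pos_z_3 = 0.5, width_3 = 2.5, depth_3 = 2, height_3 = 1, pos_x_4 = 2, pos_y_4 = 6.5, pos_z_4 = 2.5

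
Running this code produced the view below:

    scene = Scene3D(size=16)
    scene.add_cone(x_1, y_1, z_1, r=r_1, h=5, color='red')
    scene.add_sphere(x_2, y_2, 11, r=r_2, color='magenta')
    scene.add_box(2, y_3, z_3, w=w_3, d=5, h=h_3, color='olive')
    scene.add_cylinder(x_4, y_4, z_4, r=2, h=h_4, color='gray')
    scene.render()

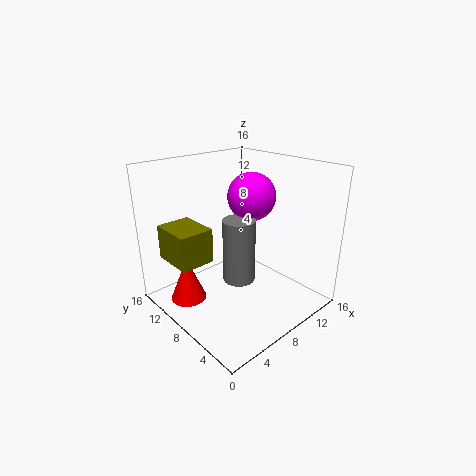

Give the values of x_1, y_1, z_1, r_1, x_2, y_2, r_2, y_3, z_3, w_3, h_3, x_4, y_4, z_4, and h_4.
x_1 = 3
y_1 = 11
z_1 = 1
r_1 = 2
x_2 = 13
y_2 = 11
r_2 = 3
y_3 = 10
z_3 = 5
w_3 = 4
h_3 = 4
x_4 = 10
y_4 = 10
z_4 = 1
h_4 = 8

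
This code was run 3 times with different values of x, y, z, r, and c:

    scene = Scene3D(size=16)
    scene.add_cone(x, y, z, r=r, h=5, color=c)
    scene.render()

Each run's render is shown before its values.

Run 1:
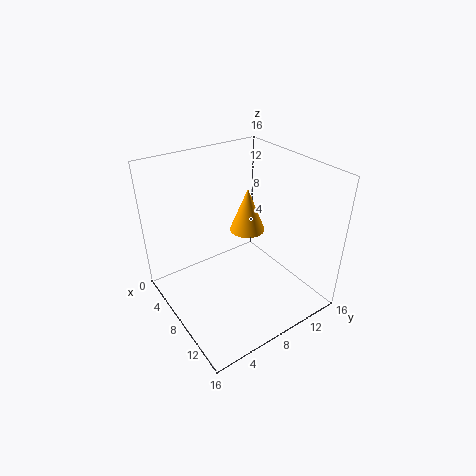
x = 7
y = 10
z = 8
r = 2
c = 'orange'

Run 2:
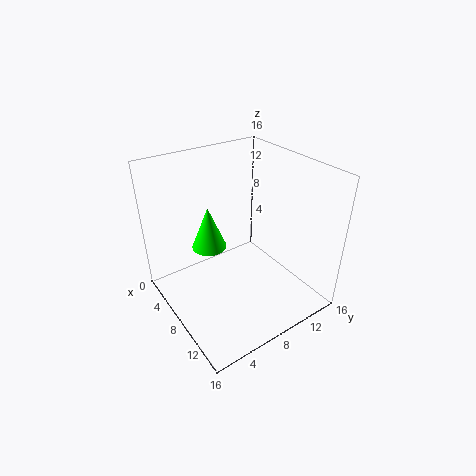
x = 5
y = 6
z = 6
r = 2
c = 'lime'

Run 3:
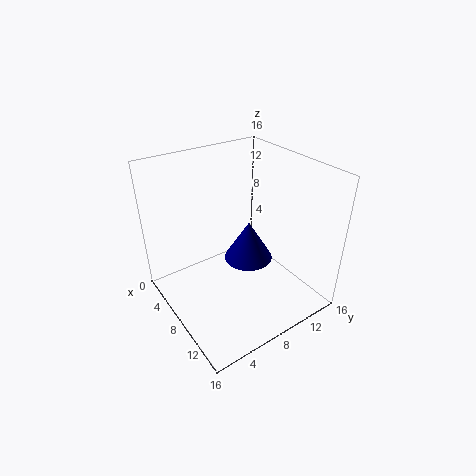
x = 6
y = 11
z = 3
r = 3
c = 'navy'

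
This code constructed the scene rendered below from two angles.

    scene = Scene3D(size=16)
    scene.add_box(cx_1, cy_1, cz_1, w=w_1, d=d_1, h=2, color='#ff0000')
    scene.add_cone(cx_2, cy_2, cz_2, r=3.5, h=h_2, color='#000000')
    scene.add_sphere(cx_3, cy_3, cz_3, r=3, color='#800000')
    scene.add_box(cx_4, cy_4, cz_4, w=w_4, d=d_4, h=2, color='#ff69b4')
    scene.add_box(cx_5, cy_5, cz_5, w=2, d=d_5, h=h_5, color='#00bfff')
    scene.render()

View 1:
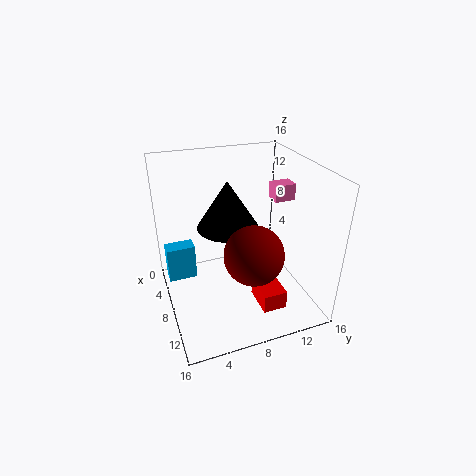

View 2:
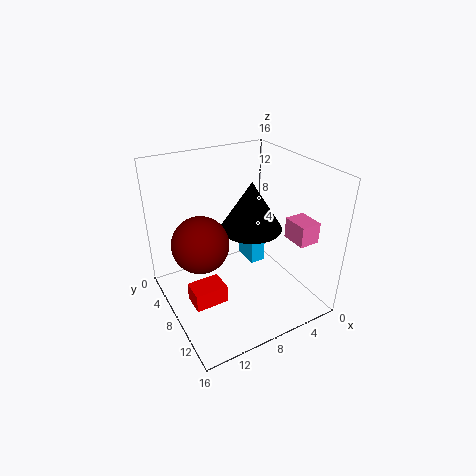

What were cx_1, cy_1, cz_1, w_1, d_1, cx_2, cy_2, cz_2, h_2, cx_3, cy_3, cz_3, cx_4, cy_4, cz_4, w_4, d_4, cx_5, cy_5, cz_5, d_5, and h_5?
cx_1 = 11
cy_1 = 8.5
cz_1 = 2.5
w_1 = 3.5
d_1 = 2.5
cx_2 = 6
cy_2 = 7.5
cz_2 = 8.5
h_2 = 5.5
cx_3 = 12.5
cy_3 = 8
cz_3 = 8.5
cx_4 = 4
cy_4 = 13.5
cz_4 = 10.5
w_4 = 2
d_4 = 2.5
cx_5 = 1.5
cy_5 = 0.5
cz_5 = 0.5
d_5 = 3.5
h_5 = 4.5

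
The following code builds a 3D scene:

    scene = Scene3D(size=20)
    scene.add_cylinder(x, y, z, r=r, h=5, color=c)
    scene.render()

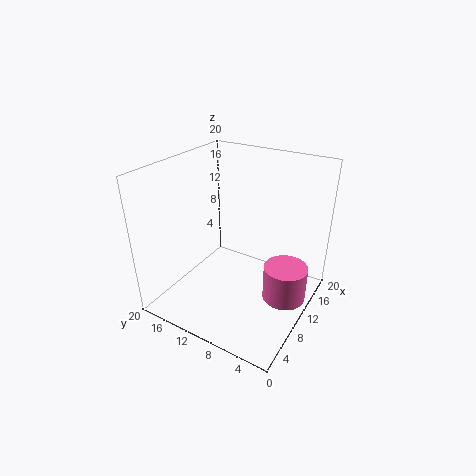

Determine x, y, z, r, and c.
x = 11
y = 3
z = 2
r = 3
c = 'hotpink'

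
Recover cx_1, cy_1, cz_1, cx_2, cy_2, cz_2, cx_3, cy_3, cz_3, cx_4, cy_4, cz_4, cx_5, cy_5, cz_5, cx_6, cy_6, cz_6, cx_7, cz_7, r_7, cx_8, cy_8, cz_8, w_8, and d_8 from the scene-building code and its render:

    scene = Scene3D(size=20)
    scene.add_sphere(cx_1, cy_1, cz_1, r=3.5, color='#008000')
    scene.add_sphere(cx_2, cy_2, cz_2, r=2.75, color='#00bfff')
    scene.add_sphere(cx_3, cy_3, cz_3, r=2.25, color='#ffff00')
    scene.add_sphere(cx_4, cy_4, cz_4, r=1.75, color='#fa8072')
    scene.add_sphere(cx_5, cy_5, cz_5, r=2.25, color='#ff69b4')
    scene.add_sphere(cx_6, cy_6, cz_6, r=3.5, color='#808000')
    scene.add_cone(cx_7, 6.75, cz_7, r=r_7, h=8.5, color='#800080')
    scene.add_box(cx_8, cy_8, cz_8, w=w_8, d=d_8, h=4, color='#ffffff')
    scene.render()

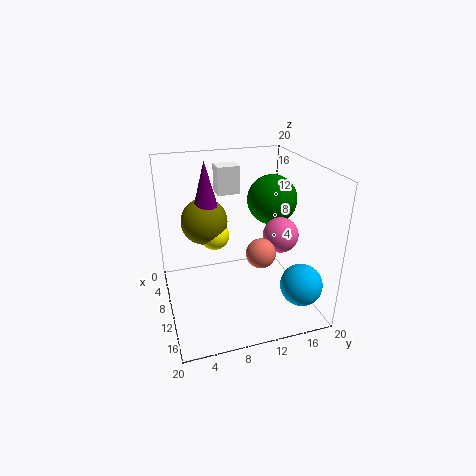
cx_1 = 8.5, cy_1 = 15.5, cz_1 = 14.5, cx_2 = 17, cy_2 = 16.5, cz_2 = 5.5, cx_3 = 5.25, cy_3 = 7.75, cz_3 = 8.5, cx_4 = 17.25, cy_4 = 10.5, cz_4 = 11.5, cx_5 = 14.5, cy_5 = 14.25, cz_5 = 12, cx_6 = 4.25, cy_6 = 6.5, cz_6 = 10.5, cx_7 = 4.75, cz_7 = 11.25, r_7 = 2.25, cx_8 = 3.5, cy_8 = 8.25, cz_8 = 15, w_8 = 2.75, d_8 = 3.25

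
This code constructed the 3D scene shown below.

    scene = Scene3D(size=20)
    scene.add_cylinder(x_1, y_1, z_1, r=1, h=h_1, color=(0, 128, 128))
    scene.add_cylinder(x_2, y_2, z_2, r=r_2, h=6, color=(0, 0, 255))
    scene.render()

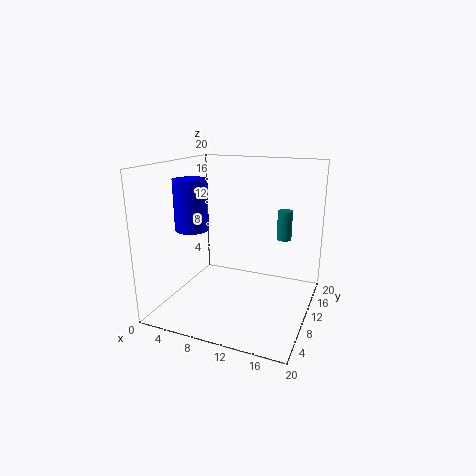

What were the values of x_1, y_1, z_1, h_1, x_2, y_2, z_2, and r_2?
x_1 = 16; y_1 = 12; z_1 = 10; h_1 = 4; x_2 = 7; y_2 = 3; z_2 = 13; r_2 = 2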